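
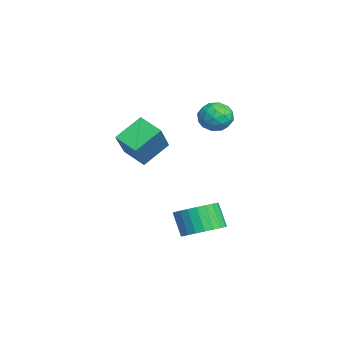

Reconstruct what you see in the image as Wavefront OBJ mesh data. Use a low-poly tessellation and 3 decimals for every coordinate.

v 1.766 -2.838 1.328
v 1.119 -1.672 2.265
v 2.573 -1.983 0.821
v 1.925 -0.817 1.758
v 3.215 -3.283 2.882
v 2.567 -2.117 3.819
v 4.021 -2.428 2.375
v 3.374 -1.262 3.312
v 2.991 0.707 -3.341
v 3.611 1.415 -2.812
v 2.949 1.082 -1.59
v 2.329 0.373 -2.119
v 3.285 1.658 -2.923
v 2.623 1.324 -1.7
v 2.914 1.756 -3.097
v 2.252 1.422 -1.874
v 2.554 1.694 -3.308
v 1.892 1.36 -2.086
v 2.262 1.482 -3.525
v 1.6 1.148 -2.302
v 2.08 1.152 -3.713
v 1.418 0.818 -2.491
v 2.037 0.754 -3.845
v 1.375 0.42 -2.622
v 2.139 0.349 -3.9
v 1.477 0.015 -2.678
v 2.371 -0.002 -3.87
v 1.709 -0.335 -2.648
v 2.697 -0.244 -3.76
v 2.035 -0.578 -2.537
v 3.068 -0.342 -3.586
v 2.406 -0.676 -2.363
v 3.428 -0.28 -3.374
v 2.766 -0.614 -2.152
v 3.72 -0.068 -3.158
v 3.058 -0.402 -1.935
v 3.902 0.262 -2.969
v 3.24 -0.072 -1.747
v 3.945 0.66 -2.838
v 3.283 0.326 -1.615
v 3.843 1.065 -2.782
v 3.181 0.731 -1.56
v -1.114 2.182 2.876
v -0.43 2.214 2.254
v -1.63 0.926 2.246
v -0.946 0.958 1.624
v -0.756 0.775 2.511
v -0.437 1.552 2.9
v -1.623 1.588 1.6
v -1.304 2.365 1.989
v -0.745 1.847 1.465
v -0.209 1.344 2.028
v -1.851 1.796 2.472
v -1.315 1.293 3.035
v -0.727 2.309 2.62
v -1.333 0.831 1.88
v -1.221 0.724 2.401
v -0.82 0.743 2.035
v -0.731 1.919 3
v -0.329 1.938 2.634
v -0.521 1.092 2.785
v -1.731 1.202 1.866
v -1.329 1.221 1.5
v -1.24 2.397 2.465
v -0.839 2.416 2.099
v -1.539 2.048 1.715
v -0.51 2.111 1.791
v -0.813 1.373 1.42
v -1.211 1.743 1.406
v -1.023 2.2 1.635
v -0.195 1.816 2.122
v -0.498 1.077 1.751
v -0.386 0.97 2.273
v -0.199 1.427 2.502
v -0.38 1.6 1.658
v -1.562 2.063 2.749
v -1.865 1.324 2.378
v -1.861 1.713 1.998
v -1.674 2.17 2.227
v -1.247 1.767 3.08
v -1.55 1.029 2.709
v -1.037 0.94 2.865
v -0.849 1.397 3.094
v -1.68 1.54 2.842
f 2 4 1
f 5 2 1
f 1 4 3
f 3 5 1
f 2 8 4
f 6 2 5
f 6 8 2
f 4 8 3
f 7 5 3
f 3 8 7
f 7 6 5
f 8 6 7
f 10 9 13
f 10 13 11
f 11 13 14
f 11 14 12
f 13 9 15
f 13 15 14
f 14 15 16
f 14 16 12
f 15 9 17
f 15 17 16
f 16 17 18
f 16 18 12
f 17 9 19
f 17 19 18
f 18 19 20
f 18 20 12
f 19 9 21
f 19 21 20
f 20 21 22
f 20 22 12
f 21 9 23
f 21 23 22
f 22 23 24
f 22 24 12
f 23 9 25
f 23 25 24
f 24 25 26
f 24 26 12
f 25 9 27
f 25 27 26
f 26 27 28
f 26 28 12
f 27 9 29
f 27 29 28
f 28 29 30
f 28 30 12
f 29 9 31
f 29 31 30
f 30 31 32
f 30 32 12
f 31 9 33
f 31 33 32
f 32 33 34
f 32 34 12
f 33 9 35
f 33 35 34
f 34 35 36
f 34 36 12
f 35 9 37
f 35 37 36
f 36 37 38
f 36 38 12
f 37 9 39
f 37 39 38
f 38 39 40
f 38 40 12
f 39 9 41
f 39 41 40
f 40 41 42
f 40 42 12
f 41 9 10
f 41 10 42
f 42 10 11
f 42 11 12
f 43 80 59
f 80 54 83
f 59 83 48
f 80 83 59
f 43 59 55
f 59 48 60
f 55 60 44
f 59 60 55
f 43 55 64
f 55 44 65
f 64 65 50
f 55 65 64
f 43 64 76
f 64 50 79
f 76 79 53
f 64 79 76
f 43 76 80
f 76 53 84
f 80 84 54
f 76 84 80
f 44 60 71
f 60 48 74
f 71 74 52
f 60 74 71
f 48 83 61
f 83 54 82
f 61 82 47
f 83 82 61
f 54 84 81
f 84 53 77
f 81 77 45
f 84 77 81
f 53 79 78
f 79 50 66
f 78 66 49
f 79 66 78
f 50 65 70
f 65 44 67
f 70 67 51
f 65 67 70
f 46 72 58
f 72 52 73
f 58 73 47
f 72 73 58
f 46 58 56
f 58 47 57
f 56 57 45
f 58 57 56
f 46 56 63
f 56 45 62
f 63 62 49
f 56 62 63
f 46 63 68
f 63 49 69
f 68 69 51
f 63 69 68
f 46 68 72
f 68 51 75
f 72 75 52
f 68 75 72
f 47 73 61
f 73 52 74
f 61 74 48
f 73 74 61
f 45 57 81
f 57 47 82
f 81 82 54
f 57 82 81
f 49 62 78
f 62 45 77
f 78 77 53
f 62 77 78
f 51 69 70
f 69 49 66
f 70 66 50
f 69 66 70
f 52 75 71
f 75 51 67
f 71 67 44
f 75 67 71



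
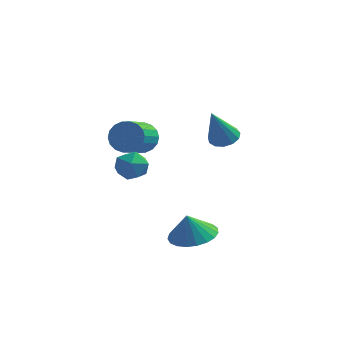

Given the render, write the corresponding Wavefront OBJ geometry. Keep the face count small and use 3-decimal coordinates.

v 0.369 4.04 -0.65
v 0.96 3.894 -0.612
v 0.091 3.3 0.81
v 0.926 4.201 -0.462
v 0.715 4.458 -0.373
v 0.395 4.581 -0.371
v 0.066 4.533 -0.458
v -0.167 4.328 -0.606
v -0.23 4.031 -0.768
v -0.102 3.737 -0.893
v 0.174 3.539 -0.94
v 0.513 3.5 -0.896
v 0.806 3.632 -0.773
v 0.371 0.111 -3.675
v 1.124 0.556 -3.463
v 0.189 -0.051 -2.685
v 0.87 0.831 -3.465
v 0.529 0.981 -3.503
v 0.161 0.98 -3.571
v -0.171 0.829 -3.657
v -0.409 0.555 -3.746
v -0.512 0.203 -3.823
v -0.462 -0.164 -3.874
v -0.268 -0.484 -3.891
v 0.036 -0.701 -3.87
v 0.399 -0.777 -3.816
v 0.756 -0.7 -3.737
v 1.047 -0.482 -3.648
v 1.222 -0.162 -3.563
v 1.249 0.205 -3.498
v -1.83 1.121 0.29
v -1.497 1.33 0.857
v -1.656 0.228 1.357
v -1.99 0.019 0.79
v -1.789 1.4 0.919
v -1.949 0.299 1.419
v -2.089 1.416 0.857
v -2.249 0.314 1.357
v -2.338 1.373 0.683
v -2.498 0.271 1.183
v -2.487 1.28 0.431
v -2.646 0.178 0.931
v -2.505 1.155 0.151
v -2.665 0.054 0.65
v -2.39 1.024 -0.102
v -2.549 -0.078 0.398
v -2.164 0.912 -0.277
v -2.323 -0.19 0.223
v -1.871 0.841 -0.339
v -2.031 -0.26 0.161
v -1.571 0.826 -0.277
v -1.731 -0.276 0.223
v -1.322 0.869 -0.103
v -1.482 -0.233 0.397
v -1.174 0.962 0.149
v -1.333 -0.14 0.649
v -1.155 1.086 0.43
v -1.315 -0.015 0.929
v -1.271 1.218 0.682
v -1.43 0.116 1.182
v -2.17 -0.695 -0.382
v -1.911 -0.283 0.098
v -1.189 -1.197 -0.478
v -0.93 -0.785 0.002
v -1.394 -1.258 0.171
v -2 -0.947 0.231
v -1.1 -0.533 -0.611
v -1.706 -0.222 -0.551
v -1.25 -0.182 -0.044
v -1.432 -0.63 0.44
v -1.668 -0.85 -0.82
v -1.85 -1.298 -0.336
f 2 1 4
f 2 4 3
f 4 1 5
f 4 5 3
f 5 1 6
f 5 6 3
f 6 1 7
f 6 7 3
f 7 1 8
f 7 8 3
f 8 1 9
f 8 9 3
f 9 1 10
f 9 10 3
f 10 1 11
f 10 11 3
f 11 1 12
f 11 12 3
f 12 1 13
f 12 13 3
f 13 1 2
f 13 2 3
f 15 14 17
f 15 17 16
f 17 14 18
f 17 18 16
f 18 14 19
f 18 19 16
f 19 14 20
f 19 20 16
f 20 14 21
f 20 21 16
f 21 14 22
f 21 22 16
f 22 14 23
f 22 23 16
f 23 14 24
f 23 24 16
f 24 14 25
f 24 25 16
f 25 14 26
f 25 26 16
f 26 14 27
f 26 27 16
f 27 14 28
f 27 28 16
f 28 14 29
f 28 29 16
f 29 14 30
f 29 30 16
f 30 14 15
f 30 15 16
f 32 31 35
f 32 35 33
f 33 35 36
f 33 36 34
f 35 31 37
f 35 37 36
f 36 37 38
f 36 38 34
f 37 31 39
f 37 39 38
f 38 39 40
f 38 40 34
f 39 31 41
f 39 41 40
f 40 41 42
f 40 42 34
f 41 31 43
f 41 43 42
f 42 43 44
f 42 44 34
f 43 31 45
f 43 45 44
f 44 45 46
f 44 46 34
f 45 31 47
f 45 47 46
f 46 47 48
f 46 48 34
f 47 31 49
f 47 49 48
f 48 49 50
f 48 50 34
f 49 31 51
f 49 51 50
f 50 51 52
f 50 52 34
f 51 31 53
f 51 53 52
f 52 53 54
f 52 54 34
f 53 31 55
f 53 55 54
f 54 55 56
f 54 56 34
f 55 31 57
f 55 57 56
f 56 57 58
f 56 58 34
f 57 31 59
f 57 59 58
f 58 59 60
f 58 60 34
f 59 31 32
f 59 32 60
f 60 32 33
f 60 33 34
f 61 72 66
f 61 66 62
f 61 62 68
f 61 68 71
f 61 71 72
f 62 66 70
f 66 72 65
f 72 71 63
f 71 68 67
f 68 62 69
f 64 70 65
f 64 65 63
f 64 63 67
f 64 67 69
f 64 69 70
f 65 70 66
f 63 65 72
f 67 63 71
f 69 67 68
f 70 69 62



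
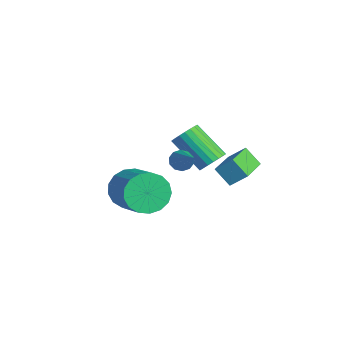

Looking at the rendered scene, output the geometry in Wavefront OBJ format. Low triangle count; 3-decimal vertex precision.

v 0.637 -0.797 -1.743
v 0.95 -0.885 -2.2
v 2.403 -0.983 -0.497
v 0.943 -0.544 -2.139
v 0.819 -0.3 -1.927
v 0.626 -0.246 -1.645
v 0.437 -0.402 -1.401
v 0.324 -0.709 -1.287
v 0.331 -1.05 -1.348
v 0.455 -1.294 -1.56
v 0.648 -1.348 -1.842
v 0.837 -1.192 -2.086
v 3.005 -3.957 -1.256
v 3.377 -4.503 -2.034
v 5.127 -4.468 -1.221
v 4.755 -3.923 -0.444
v 3.435 -4.04 -2.178
v 5.185 -4.005 -1.365
v 3.394 -3.558 -2.111
v 5.144 -3.523 -1.298
v 3.264 -3.167 -1.848
v 5.014 -3.133 -1.035
v 3.075 -2.958 -1.449
v 4.825 -2.923 -0.636
v 2.87 -2.978 -1.007
v 4.62 -2.943 -0.194
v 2.695 -3.222 -0.621
v 4.445 -3.187 0.192
v 2.592 -3.634 -0.382
v 4.342 -3.6 0.431
v 2.583 -4.121 -0.342
v 4.334 -4.086 0.471
v 2.671 -4.57 -0.512
v 4.421 -4.535 0.301
v 2.836 -4.879 -0.853
v 4.586 -4.844 -0.04
v 3.039 -4.976 -1.286
v 4.789 -4.942 -0.473
v 3.234 -4.841 -1.712
v 4.984 -4.806 -0.899
v 1.563 0.957 -1.402
v 1.954 1.585 -0.743
v 2.144 1.391 -2.161
v 2.535 2.019 -1.502
v 2.905 -0.239 -1.058
v 3.296 0.389 -0.399
v 3.486 0.195 -1.817
v 3.877 0.823 -1.158
v 0.062 0.902 -2.603
v 0.558 0.952 -2.084
v -0.725 0.147 -0.778
v -1.222 0.098 -1.297
v 0.417 1.215 -2.06
v -0.866 0.41 -0.755
v 0.215 1.424 -2.131
v -1.069 0.619 -0.825
v -0.014 1.543 -2.283
v -1.298 0.738 -0.977
v -0.23 1.551 -2.49
v -1.514 0.746 -1.185
v -0.395 1.447 -2.717
v -1.679 0.642 -1.411
v -0.482 1.248 -2.924
v -1.765 0.444 -1.618
v -0.474 0.99 -3.075
v -1.758 0.186 -1.77
v -0.374 0.717 -3.145
v -1.657 -0.088 -1.84
v -0.198 0.476 -3.121
v -1.482 -0.329 -1.816
v 0.023 0.308 -3.008
v -1.261 -0.497 -1.702
v 0.25 0.244 -2.824
v -1.034 -0.561 -1.518
v 0.445 0.293 -2.602
v -0.839 -0.512 -1.297
v 0.574 0.447 -2.38
v -0.71 -0.357 -1.075
v 0.614 0.681 -2.197
v -0.67 -0.124 -0.891
f 2 1 4
f 2 4 3
f 4 1 5
f 4 5 3
f 5 1 6
f 5 6 3
f 6 1 7
f 6 7 3
f 7 1 8
f 7 8 3
f 8 1 9
f 8 9 3
f 9 1 10
f 9 10 3
f 10 1 11
f 10 11 3
f 11 1 12
f 11 12 3
f 12 1 2
f 12 2 3
f 14 13 17
f 14 17 15
f 15 17 18
f 15 18 16
f 17 13 19
f 17 19 18
f 18 19 20
f 18 20 16
f 19 13 21
f 19 21 20
f 20 21 22
f 20 22 16
f 21 13 23
f 21 23 22
f 22 23 24
f 22 24 16
f 23 13 25
f 23 25 24
f 24 25 26
f 24 26 16
f 25 13 27
f 25 27 26
f 26 27 28
f 26 28 16
f 27 13 29
f 27 29 28
f 28 29 30
f 28 30 16
f 29 13 31
f 29 31 30
f 30 31 32
f 30 32 16
f 31 13 33
f 31 33 32
f 32 33 34
f 32 34 16
f 33 13 35
f 33 35 34
f 34 35 36
f 34 36 16
f 35 13 37
f 35 37 36
f 36 37 38
f 36 38 16
f 37 13 39
f 37 39 38
f 38 39 40
f 38 40 16
f 39 13 14
f 39 14 40
f 40 14 15
f 40 15 16
f 42 44 41
f 45 42 41
f 41 44 43
f 43 45 41
f 42 48 44
f 46 42 45
f 46 48 42
f 44 48 43
f 47 45 43
f 43 48 47
f 47 46 45
f 48 46 47
f 50 49 53
f 50 53 51
f 51 53 54
f 51 54 52
f 53 49 55
f 53 55 54
f 54 55 56
f 54 56 52
f 55 49 57
f 55 57 56
f 56 57 58
f 56 58 52
f 57 49 59
f 57 59 58
f 58 59 60
f 58 60 52
f 59 49 61
f 59 61 60
f 60 61 62
f 60 62 52
f 61 49 63
f 61 63 62
f 62 63 64
f 62 64 52
f 63 49 65
f 63 65 64
f 64 65 66
f 64 66 52
f 65 49 67
f 65 67 66
f 66 67 68
f 66 68 52
f 67 49 69
f 67 69 68
f 68 69 70
f 68 70 52
f 69 49 71
f 69 71 70
f 70 71 72
f 70 72 52
f 71 49 73
f 71 73 72
f 72 73 74
f 72 74 52
f 73 49 75
f 73 75 74
f 74 75 76
f 74 76 52
f 75 49 77
f 75 77 76
f 76 77 78
f 76 78 52
f 77 49 79
f 77 79 78
f 78 79 80
f 78 80 52
f 79 49 50
f 79 50 80
f 80 50 51
f 80 51 52



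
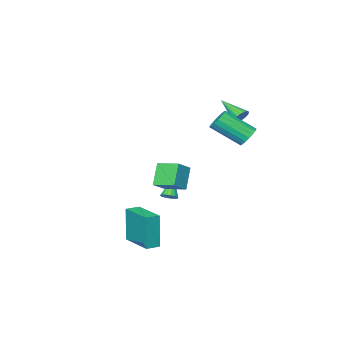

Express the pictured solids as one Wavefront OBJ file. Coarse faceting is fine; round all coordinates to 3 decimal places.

v 1.583 0.824 -4.49
v 1.433 0.617 -2.355
v 1.856 2.895 -4.27
v 1.706 2.688 -2.136
v 2.394 0.712 -4.444
v 2.244 0.505 -2.31
v 2.667 2.783 -4.225
v 2.517 2.576 -2.09
v 0.044 1.04 -1.272
v -0.671 0.515 -0.074
v -0.389 2.286 -0.984
v -1.103 1.761 0.213
v 0.983 1.219 -0.633
v 0.269 0.694 0.564
v 0.551 2.465 -0.346
v -0.164 1.94 0.852
v -3.193 3.977 2.676
v -2.595 4.209 2.395
v -1.55 2.936 3.563
v -2.147 2.703 3.844
v -2.636 4.399 2.638
v -1.591 3.126 3.807
v -2.787 4.506 2.889
v -1.742 3.232 4.058
v -3.018 4.507 3.098
v -1.973 3.234 4.266
v -3.284 4.404 3.223
v -2.239 3.13 4.391
v -3.532 4.216 3.239
v -2.487 2.942 4.408
v -3.712 3.98 3.144
v -2.667 2.707 4.313
v -3.79 3.744 2.957
v -2.745 2.471 4.125
v -3.749 3.554 2.713
v -2.704 2.281 3.882
v -3.598 3.448 2.462
v -2.553 2.174 3.631
v -3.367 3.446 2.254
v -2.322 2.173 3.422
v -3.101 3.55 2.129
v -2.056 2.276 3.297
v -2.853 3.738 2.112
v -1.808 2.464 3.281
v -2.673 3.973 2.207
v -1.628 2.7 3.376
v -4.09 2.367 3.376
v -3.558 2.456 3.401
v -3.89 0.953 4.204
v -3.639 2.562 3.601
v -3.81 2.629 3.757
v -4.036 2.644 3.837
v -4.273 2.604 3.826
v -4.473 2.517 3.726
v -4.598 2.4 3.556
v -4.622 2.277 3.352
v -4.54 2.172 3.152
v -4.37 2.105 2.996
v -4.144 2.09 2.916
v -3.907 2.13 2.927
v -3.706 2.217 3.027
v -3.582 2.333 3.196
v -3.13 -2.555 -4.185
v -2.695 -2.584 -3.901
v -3.89 -3.065 -3.075
v -2.781 -2.355 -3.855
v -2.947 -2.172 -3.884
v -3.155 -2.076 -3.983
v -3.357 -2.09 -4.128
v -3.507 -2.211 -4.286
v -3.57 -2.41 -4.421
v -3.533 -2.642 -4.502
v -3.403 -2.854 -4.511
v -3.211 -2.998 -4.445
v -3 -3.04 -4.32
v -2.818 -2.97 -4.164
v -2.709 -2.806 -4.013
f 2 4 1
f 5 2 1
f 1 4 3
f 3 5 1
f 2 8 4
f 6 2 5
f 6 8 2
f 4 8 3
f 7 5 3
f 3 8 7
f 7 6 5
f 8 6 7
f 10 12 9
f 13 10 9
f 9 12 11
f 11 13 9
f 10 16 12
f 14 10 13
f 14 16 10
f 12 16 11
f 15 13 11
f 11 16 15
f 15 14 13
f 16 14 15
f 18 17 21
f 18 21 19
f 19 21 22
f 19 22 20
f 21 17 23
f 21 23 22
f 22 23 24
f 22 24 20
f 23 17 25
f 23 25 24
f 24 25 26
f 24 26 20
f 25 17 27
f 25 27 26
f 26 27 28
f 26 28 20
f 27 17 29
f 27 29 28
f 28 29 30
f 28 30 20
f 29 17 31
f 29 31 30
f 30 31 32
f 30 32 20
f 31 17 33
f 31 33 32
f 32 33 34
f 32 34 20
f 33 17 35
f 33 35 34
f 34 35 36
f 34 36 20
f 35 17 37
f 35 37 36
f 36 37 38
f 36 38 20
f 37 17 39
f 37 39 38
f 38 39 40
f 38 40 20
f 39 17 41
f 39 41 40
f 40 41 42
f 40 42 20
f 41 17 43
f 41 43 42
f 42 43 44
f 42 44 20
f 43 17 45
f 43 45 44
f 44 45 46
f 44 46 20
f 45 17 18
f 45 18 46
f 46 18 19
f 46 19 20
f 48 47 50
f 48 50 49
f 50 47 51
f 50 51 49
f 51 47 52
f 51 52 49
f 52 47 53
f 52 53 49
f 53 47 54
f 53 54 49
f 54 47 55
f 54 55 49
f 55 47 56
f 55 56 49
f 56 47 57
f 56 57 49
f 57 47 58
f 57 58 49
f 58 47 59
f 58 59 49
f 59 47 60
f 59 60 49
f 60 47 61
f 60 61 49
f 61 47 62
f 61 62 49
f 62 47 48
f 62 48 49
f 64 63 66
f 64 66 65
f 66 63 67
f 66 67 65
f 67 63 68
f 67 68 65
f 68 63 69
f 68 69 65
f 69 63 70
f 69 70 65
f 70 63 71
f 70 71 65
f 71 63 72
f 71 72 65
f 72 63 73
f 72 73 65
f 73 63 74
f 73 74 65
f 74 63 75
f 74 75 65
f 75 63 76
f 75 76 65
f 76 63 77
f 76 77 65
f 77 63 64
f 77 64 65



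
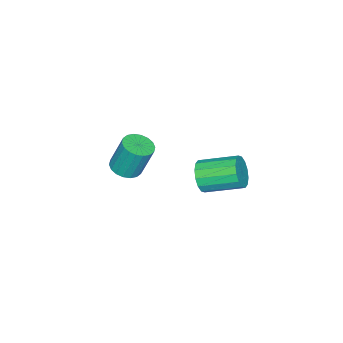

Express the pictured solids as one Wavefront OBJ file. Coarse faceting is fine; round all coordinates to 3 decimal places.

v 4.324 1.55 3.213
v 4.688 1.958 2.486
v 3.981 3.718 3.119
v 3.616 3.31 3.847
v 4.255 1.832 2.351
v 3.547 3.593 2.984
v 3.84 1.631 2.447
v 3.132 3.391 3.08
v 3.554 1.408 2.748
v 2.847 3.168 3.382
v 3.475 1.223 3.174
v 2.768 2.983 3.808
v 3.624 1.126 3.611
v 2.916 2.886 4.244
v 3.959 1.142 3.941
v 3.252 2.902 4.574
v 4.393 1.267 4.076
v 3.685 3.028 4.709
v 4.808 1.469 3.98
v 4.1 3.229 4.613
v 5.093 1.692 3.678
v 4.386 3.452 4.312
v 5.172 1.877 3.252
v 4.465 3.637 3.886
v 5.024 1.974 2.816
v 4.316 3.734 3.449
v 3.215 -3.438 0.801
v 3.968 -3.779 0.998
v 3.778 -3.124 2.856
v 3.025 -2.782 2.659
v 4.06 -3.431 0.884
v 3.871 -2.775 2.743
v 3.986 -3.083 0.754
v 3.797 -2.428 2.613
v 3.758 -2.806 0.633
v 3.569 -2.151 2.492
v 3.423 -2.654 0.546
v 3.234 -1.999 2.404
v 3.047 -2.657 0.508
v 2.858 -2.002 2.367
v 2.704 -2.815 0.529
v 2.515 -2.16 2.388
v 2.462 -3.096 0.604
v 2.272 -2.441 2.462
v 2.369 -3.445 0.717
v 2.18 -2.789 2.576
v 2.443 -3.792 0.847
v 2.254 -3.137 2.706
v 2.671 -4.069 0.968
v 2.482 -3.414 2.827
v 3.006 -4.221 1.056
v 2.817 -3.566 2.914
v 3.382 -4.218 1.093
v 3.193 -3.563 2.952
v 3.725 -4.06 1.072
v 3.536 -3.405 2.931
f 2 1 5
f 2 5 3
f 3 5 6
f 3 6 4
f 5 1 7
f 5 7 6
f 6 7 8
f 6 8 4
f 7 1 9
f 7 9 8
f 8 9 10
f 8 10 4
f 9 1 11
f 9 11 10
f 10 11 12
f 10 12 4
f 11 1 13
f 11 13 12
f 12 13 14
f 12 14 4
f 13 1 15
f 13 15 14
f 14 15 16
f 14 16 4
f 15 1 17
f 15 17 16
f 16 17 18
f 16 18 4
f 17 1 19
f 17 19 18
f 18 19 20
f 18 20 4
f 19 1 21
f 19 21 20
f 20 21 22
f 20 22 4
f 21 1 23
f 21 23 22
f 22 23 24
f 22 24 4
f 23 1 25
f 23 25 24
f 24 25 26
f 24 26 4
f 25 1 2
f 25 2 26
f 26 2 3
f 26 3 4
f 28 27 31
f 28 31 29
f 29 31 32
f 29 32 30
f 31 27 33
f 31 33 32
f 32 33 34
f 32 34 30
f 33 27 35
f 33 35 34
f 34 35 36
f 34 36 30
f 35 27 37
f 35 37 36
f 36 37 38
f 36 38 30
f 37 27 39
f 37 39 38
f 38 39 40
f 38 40 30
f 39 27 41
f 39 41 40
f 40 41 42
f 40 42 30
f 41 27 43
f 41 43 42
f 42 43 44
f 42 44 30
f 43 27 45
f 43 45 44
f 44 45 46
f 44 46 30
f 45 27 47
f 45 47 46
f 46 47 48
f 46 48 30
f 47 27 49
f 47 49 48
f 48 49 50
f 48 50 30
f 49 27 51
f 49 51 50
f 50 51 52
f 50 52 30
f 51 27 53
f 51 53 52
f 52 53 54
f 52 54 30
f 53 27 55
f 53 55 54
f 54 55 56
f 54 56 30
f 55 27 28
f 55 28 56
f 56 28 29
f 56 29 30



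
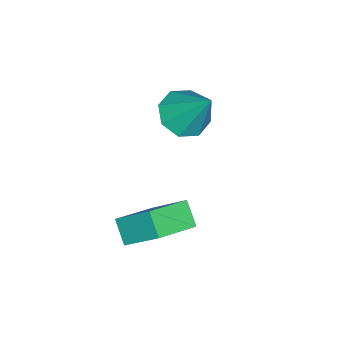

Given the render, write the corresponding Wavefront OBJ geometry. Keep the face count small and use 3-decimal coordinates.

v 0.97 -1.913 -1.868
v 1.092 -0.811 -0.8
v -0.195 -1.377 -2.288
v -0.074 -0.275 -1.22
v 1.394 -1.425 -2.42
v 1.515 -0.323 -1.352
v 0.228 -0.889 -2.84
v 0.35 0.213 -1.772
v -2.127 -1.338 0.304
v -1.394 -1.681 0.348
v -1.753 -0.362 1.696
v -1.398 -1.173 -0.007
v -1.828 -0.761 -0.18
v -2.434 -0.688 -0.069
v -2.859 -0.995 0.261
v -2.856 -1.503 0.616
v -2.426 -1.914 0.789
v -1.82 -1.988 0.678
f 2 4 1
f 5 2 1
f 1 4 3
f 3 5 1
f 2 8 4
f 6 2 5
f 6 8 2
f 4 8 3
f 7 5 3
f 3 8 7
f 7 6 5
f 8 6 7
f 10 9 12
f 10 12 11
f 12 9 13
f 12 13 11
f 13 9 14
f 13 14 11
f 14 9 15
f 14 15 11
f 15 9 16
f 15 16 11
f 16 9 17
f 16 17 11
f 17 9 18
f 17 18 11
f 18 9 10
f 18 10 11



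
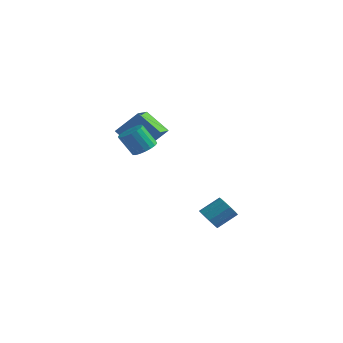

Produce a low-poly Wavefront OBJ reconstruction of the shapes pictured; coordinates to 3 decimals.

v -2.026 -1.418 2.619
v -1.635 -0.809 3.004
v -2.384 -1.152 4.306
v -2.774 -1.762 3.921
v -1.935 -0.645 2.876
v -2.683 -0.988 4.177
v -2.252 -0.634 2.696
v -3 -0.977 3.997
v -2.525 -0.779 2.501
v -3.273 -1.122 3.803
v -2.699 -1.05 2.33
v -3.447 -1.393 3.631
v -2.739 -1.394 2.216
v -3.487 -1.737 3.517
v -2.639 -1.743 2.181
v -3.387 -2.086 3.483
v -2.416 -2.028 2.234
v -3.165 -2.371 3.536
v -2.117 -2.192 2.363
v -2.865 -2.535 3.664
v -1.8 -2.203 2.543
v -2.548 -2.546 3.844
v -1.527 -2.058 2.737
v -2.275 -2.401 4.039
v -1.353 -1.787 2.909
v -2.101 -2.13 4.21
v -1.313 -1.443 3.023
v -2.061 -1.786 4.324
v -1.413 -1.094 3.057
v -2.161 -1.437 4.359
v 2.768 -2.238 -1.412
v 3.108 -1.928 -2.054
v 3.812 -0.952 -1.21
v 3.472 -1.262 -0.568
v 2.688 -1.691 -1.977
v 3.392 -0.716 -1.133
v 2.298 -1.664 -1.684
v 3.002 -0.688 -0.84
v 2.088 -1.856 -1.287
v 2.792 -0.88 -0.443
v 2.138 -2.193 -0.938
v 2.842 -1.218 -0.094
v 2.428 -2.548 -0.77
v 3.132 -1.572 0.074
v 2.848 -2.784 -0.847
v 3.552 -1.809 -0.003
v 3.238 -2.812 -1.14
v 3.942 -1.836 -0.296
v 3.448 -2.62 -1.537
v 4.152 -1.644 -0.693
v 3.398 -2.282 -1.886
v 4.102 -1.307 -1.042
v -3.403 -0.255 1.774
v -4.891 -0.317 2.969
v -3.819 1.214 1.33
v -5.308 1.152 2.526
v -2.292 0.488 3.194
v -3.781 0.426 4.39
v -2.709 1.957 2.751
v -4.197 1.895 3.946
f 2 1 5
f 2 5 3
f 3 5 6
f 3 6 4
f 5 1 7
f 5 7 6
f 6 7 8
f 6 8 4
f 7 1 9
f 7 9 8
f 8 9 10
f 8 10 4
f 9 1 11
f 9 11 10
f 10 11 12
f 10 12 4
f 11 1 13
f 11 13 12
f 12 13 14
f 12 14 4
f 13 1 15
f 13 15 14
f 14 15 16
f 14 16 4
f 15 1 17
f 15 17 16
f 16 17 18
f 16 18 4
f 17 1 19
f 17 19 18
f 18 19 20
f 18 20 4
f 19 1 21
f 19 21 20
f 20 21 22
f 20 22 4
f 21 1 23
f 21 23 22
f 22 23 24
f 22 24 4
f 23 1 25
f 23 25 24
f 24 25 26
f 24 26 4
f 25 1 27
f 25 27 26
f 26 27 28
f 26 28 4
f 27 1 29
f 27 29 28
f 28 29 30
f 28 30 4
f 29 1 2
f 29 2 30
f 30 2 3
f 30 3 4
f 32 31 35
f 32 35 33
f 33 35 36
f 33 36 34
f 35 31 37
f 35 37 36
f 36 37 38
f 36 38 34
f 37 31 39
f 37 39 38
f 38 39 40
f 38 40 34
f 39 31 41
f 39 41 40
f 40 41 42
f 40 42 34
f 41 31 43
f 41 43 42
f 42 43 44
f 42 44 34
f 43 31 45
f 43 45 44
f 44 45 46
f 44 46 34
f 45 31 47
f 45 47 46
f 46 47 48
f 46 48 34
f 47 31 49
f 47 49 48
f 48 49 50
f 48 50 34
f 49 31 51
f 49 51 50
f 50 51 52
f 50 52 34
f 51 31 32
f 51 32 52
f 52 32 33
f 52 33 34
f 54 56 53
f 57 54 53
f 53 56 55
f 55 57 53
f 54 60 56
f 58 54 57
f 58 60 54
f 56 60 55
f 59 57 55
f 55 60 59
f 59 58 57
f 60 58 59



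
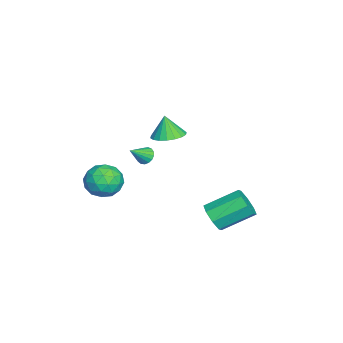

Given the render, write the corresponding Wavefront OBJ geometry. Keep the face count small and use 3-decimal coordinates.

v 2.189 2.252 -3.97
v 2.981 2.666 -4.291
v 2.463 4.463 -3.251
v 1.671 4.048 -2.93
v 2.416 2.762 -4.739
v 1.898 4.559 -3.698
v 1.718 2.559 -4.736
v 1.2 4.356 -3.695
v 1.296 2.176 -4.284
v 0.778 3.973 -3.244
v 1.397 1.837 -3.649
v 0.879 3.634 -2.609
v 1.962 1.741 -3.202
v 1.444 3.538 -2.161
v 2.66 1.944 -3.205
v 2.142 3.741 -2.164
v 3.082 2.327 -3.656
v 2.564 4.124 -2.616
v 2.912 -1.206 1.078
v 3.344 -1.177 0.707
v 3.648 -1.914 1.882
v 3.38 -0.959 0.867
v 3.309 -0.797 1.075
v 3.147 -0.729 1.283
v 2.931 -0.77 1.445
v 2.711 -0.911 1.522
v 2.536 -1.119 1.498
v 2.448 -1.348 1.378
v 2.466 -1.544 1.189
v 2.586 -1.662 0.974
v 2.781 -1.676 0.784
v 3.006 -1.582 0.66
v 3.209 -1.402 0.633
v 3.726 -2.446 -1.168
v 4.394 -3.311 -0.862
v 2.246 -3.409 -0.658
v 2.914 -4.274 -0.352
v 2.927 -3.308 0.245
v 3.841 -2.713 -0.07
v 2.799 -4.007 -1.45
v 3.713 -3.412 -1.765
v 3.821 -4.276 -1.036
v 3.901 -3.844 0.011
v 2.739 -2.876 -1.531
v 2.819 -2.444 -0.484
v 4.19 -2.794 -1.059
v 2.45 -3.926 -0.461
v 2.458 -3.358 -0.11
v 2.851 -3.867 0.07
v 3.865 -2.442 -0.594
v 4.258 -2.951 -0.414
v 3.396 -2.949 0.236
v 2.382 -3.769 -1.106
v 2.775 -4.278 -0.926
v 3.789 -2.853 -1.59
v 4.182 -3.362 -1.41
v 3.244 -3.771 -1.756
v 4.246 -3.87 -0.982
v 3.376 -4.436 -0.683
v 3.308 -4.279 -1.328
v 3.846 -3.929 -1.513
v 4.293 -3.616 -0.366
v 3.423 -4.182 -0.067
v 3.43 -3.614 0.284
v 3.968 -3.264 0.099
v 3.956 -4.183 -0.469
v 3.217 -2.538 -1.453
v 2.347 -3.104 -1.154
v 2.672 -3.456 -1.619
v 3.21 -3.106 -1.804
v 3.264 -2.284 -0.837
v 2.394 -2.85 -0.538
v 2.794 -2.791 -0.007
v 3.332 -2.441 -0.192
v 2.684 -2.537 -1.051
v -2.989 -0.754 -0.957
v -2.049 -1.137 -0.849
v -3.251 -1.006 0.437
v -1.99 -0.696 -0.758
v -2.128 -0.267 -0.706
v -2.437 0.066 -0.704
v -2.855 0.236 -0.752
v -3.299 0.211 -0.841
v -3.682 -0.006 -0.952
v -3.928 -0.371 -1.065
v -3.987 -0.812 -1.155
v -3.849 -1.241 -1.207
v -3.54 -1.574 -1.209
v -3.122 -1.744 -1.161
v -2.678 -1.719 -1.072
v -2.295 -1.502 -0.961
f 2 1 5
f 2 5 3
f 3 5 6
f 3 6 4
f 5 1 7
f 5 7 6
f 6 7 8
f 6 8 4
f 7 1 9
f 7 9 8
f 8 9 10
f 8 10 4
f 9 1 11
f 9 11 10
f 10 11 12
f 10 12 4
f 11 1 13
f 11 13 12
f 12 13 14
f 12 14 4
f 13 1 15
f 13 15 14
f 14 15 16
f 14 16 4
f 15 1 17
f 15 17 16
f 16 17 18
f 16 18 4
f 17 1 2
f 17 2 18
f 18 2 3
f 18 3 4
f 20 19 22
f 20 22 21
f 22 19 23
f 22 23 21
f 23 19 24
f 23 24 21
f 24 19 25
f 24 25 21
f 25 19 26
f 25 26 21
f 26 19 27
f 26 27 21
f 27 19 28
f 27 28 21
f 28 19 29
f 28 29 21
f 29 19 30
f 29 30 21
f 30 19 31
f 30 31 21
f 31 19 32
f 31 32 21
f 32 19 33
f 32 33 21
f 33 19 20
f 33 20 21
f 34 71 50
f 71 45 74
f 50 74 39
f 71 74 50
f 34 50 46
f 50 39 51
f 46 51 35
f 50 51 46
f 34 46 55
f 46 35 56
f 55 56 41
f 46 56 55
f 34 55 67
f 55 41 70
f 67 70 44
f 55 70 67
f 34 67 71
f 67 44 75
f 71 75 45
f 67 75 71
f 35 51 62
f 51 39 65
f 62 65 43
f 51 65 62
f 39 74 52
f 74 45 73
f 52 73 38
f 74 73 52
f 45 75 72
f 75 44 68
f 72 68 36
f 75 68 72
f 44 70 69
f 70 41 57
f 69 57 40
f 70 57 69
f 41 56 61
f 56 35 58
f 61 58 42
f 56 58 61
f 37 63 49
f 63 43 64
f 49 64 38
f 63 64 49
f 37 49 47
f 49 38 48
f 47 48 36
f 49 48 47
f 37 47 54
f 47 36 53
f 54 53 40
f 47 53 54
f 37 54 59
f 54 40 60
f 59 60 42
f 54 60 59
f 37 59 63
f 59 42 66
f 63 66 43
f 59 66 63
f 38 64 52
f 64 43 65
f 52 65 39
f 64 65 52
f 36 48 72
f 48 38 73
f 72 73 45
f 48 73 72
f 40 53 69
f 53 36 68
f 69 68 44
f 53 68 69
f 42 60 61
f 60 40 57
f 61 57 41
f 60 57 61
f 43 66 62
f 66 42 58
f 62 58 35
f 66 58 62
f 77 76 79
f 77 79 78
f 79 76 80
f 79 80 78
f 80 76 81
f 80 81 78
f 81 76 82
f 81 82 78
f 82 76 83
f 82 83 78
f 83 76 84
f 83 84 78
f 84 76 85
f 84 85 78
f 85 76 86
f 85 86 78
f 86 76 87
f 86 87 78
f 87 76 88
f 87 88 78
f 88 76 89
f 88 89 78
f 89 76 90
f 89 90 78
f 90 76 91
f 90 91 78
f 91 76 77
f 91 77 78



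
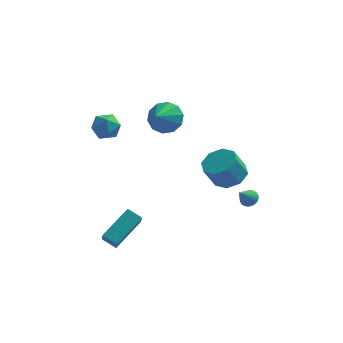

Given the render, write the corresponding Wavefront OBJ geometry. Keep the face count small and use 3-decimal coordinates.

v -0.455 2.8 0.998
v 0.053 2.161 0.37
v -0.845 1.66 1.842
v 0.457 2.356 0.821
v 0.513 2.721 1.339
v 0.199 3.116 1.728
v -0.365 3.39 1.837
v -0.963 3.438 1.626
v -1.368 3.243 1.176
v -1.424 2.878 0.657
v -1.11 2.483 0.269
v -0.546 2.209 0.159
v -2.697 -0.927 3.643
v -2.213 -1.563 3.318
v -3.747 -1.297 2.802
v -3.263 -1.933 2.477
v -3.545 -1.978 3.291
v -2.896 -1.749 3.811
v -3.064 -1.111 2.309
v -2.415 -0.882 2.829
v -2.44 -1.676 2.494
v -2.737 -2.212 3.101
v -3.223 -0.648 3.019
v -3.52 -1.184 3.626
v -2.297 -3.424 -4.786
v -2.132 -4.214 -3.832
v -3.062 -3.117 -4.4
v -2.897 -3.907 -3.445
v -1.203 -1.973 -3.775
v -1.038 -2.763 -2.82
v -1.968 -1.666 -3.388
v -1.803 -2.456 -2.434
v 4.15 1.056 -3.821
v 4.65 0.899 -3.655
v 3.65 0.424 -2.919
v 4.623 1.08 -3.543
v 4.525 1.257 -3.473
v 4.369 1.404 -3.456
v 4.18 1.498 -3.495
v 3.986 1.525 -3.583
v 3.818 1.48 -3.708
v 3.699 1.371 -3.85
v 3.649 1.214 -3.988
v 3.676 1.033 -4.1
v 3.774 0.855 -4.17
v 3.93 0.709 -4.186
v 4.119 0.615 -4.148
v 4.313 0.588 -4.059
v 4.482 0.633 -3.935
v 4.6 0.742 -3.793
v 3.429 -3.08 1.045
v 3.984 -3.875 1.077
v 3.426 -4.215 2.327
v 2.871 -3.42 2.295
v 4.314 -3.285 1.385
v 3.756 -3.625 2.634
v 4.126 -2.575 1.494
v 3.567 -2.915 2.743
v 3.529 -2.161 1.34
v 2.971 -2.501 2.589
v 2.874 -2.285 1.013
v 2.316 -2.625 2.263
v 2.544 -2.875 0.706
v 1.986 -3.215 1.955
v 2.733 -3.585 0.597
v 2.174 -3.925 1.846
v 3.329 -3.999 0.751
v 2.771 -4.339 2
f 2 1 4
f 2 4 3
f 4 1 5
f 4 5 3
f 5 1 6
f 5 6 3
f 6 1 7
f 6 7 3
f 7 1 8
f 7 8 3
f 8 1 9
f 8 9 3
f 9 1 10
f 9 10 3
f 10 1 11
f 10 11 3
f 11 1 12
f 11 12 3
f 12 1 2
f 12 2 3
f 13 24 18
f 13 18 14
f 13 14 20
f 13 20 23
f 13 23 24
f 14 18 22
f 18 24 17
f 24 23 15
f 23 20 19
f 20 14 21
f 16 22 17
f 16 17 15
f 16 15 19
f 16 19 21
f 16 21 22
f 17 22 18
f 15 17 24
f 19 15 23
f 21 19 20
f 22 21 14
f 26 28 25
f 29 26 25
f 25 28 27
f 27 29 25
f 26 32 28
f 30 26 29
f 30 32 26
f 28 32 27
f 31 29 27
f 27 32 31
f 31 30 29
f 32 30 31
f 34 33 36
f 34 36 35
f 36 33 37
f 36 37 35
f 37 33 38
f 37 38 35
f 38 33 39
f 38 39 35
f 39 33 40
f 39 40 35
f 40 33 41
f 40 41 35
f 41 33 42
f 41 42 35
f 42 33 43
f 42 43 35
f 43 33 44
f 43 44 35
f 44 33 45
f 44 45 35
f 45 33 46
f 45 46 35
f 46 33 47
f 46 47 35
f 47 33 48
f 47 48 35
f 48 33 49
f 48 49 35
f 49 33 50
f 49 50 35
f 50 33 34
f 50 34 35
f 52 51 55
f 52 55 53
f 53 55 56
f 53 56 54
f 55 51 57
f 55 57 56
f 56 57 58
f 56 58 54
f 57 51 59
f 57 59 58
f 58 59 60
f 58 60 54
f 59 51 61
f 59 61 60
f 60 61 62
f 60 62 54
f 61 51 63
f 61 63 62
f 62 63 64
f 62 64 54
f 63 51 65
f 63 65 64
f 64 65 66
f 64 66 54
f 65 51 67
f 65 67 66
f 66 67 68
f 66 68 54
f 67 51 52
f 67 52 68
f 68 52 53
f 68 53 54



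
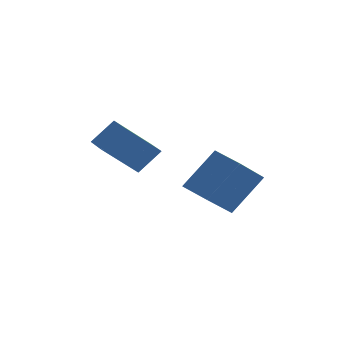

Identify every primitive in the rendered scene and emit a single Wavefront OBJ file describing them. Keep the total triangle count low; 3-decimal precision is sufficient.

v 0.804 3.344 -4.258
v 0.36 1.915 -3.186
v 1.678 4.147 -2.826
v 1.235 2.718 -1.754
v 1.805 2.802 -4.566
v 1.362 1.373 -3.494
v 2.68 3.605 -3.134
v 2.236 2.176 -2.062
v -1.202 2.068 -2.782
v -2.226 1.295 -1.578
v -1.857 2.926 -2.79
v -2.882 2.153 -1.585
v -0.558 2.567 -1.915
v -1.583 1.794 -0.71
v -1.214 3.425 -1.922
v -2.238 2.652 -0.718
f 2 4 1
f 5 2 1
f 1 4 3
f 3 5 1
f 2 8 4
f 6 2 5
f 6 8 2
f 4 8 3
f 7 5 3
f 3 8 7
f 7 6 5
f 8 6 7
f 10 12 9
f 13 10 9
f 9 12 11
f 11 13 9
f 10 16 12
f 14 10 13
f 14 16 10
f 12 16 11
f 15 13 11
f 11 16 15
f 15 14 13
f 16 14 15



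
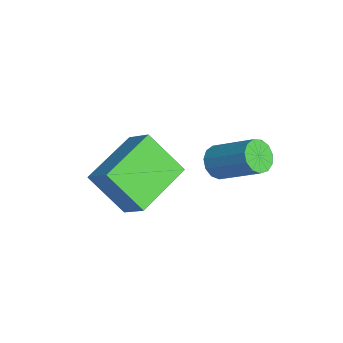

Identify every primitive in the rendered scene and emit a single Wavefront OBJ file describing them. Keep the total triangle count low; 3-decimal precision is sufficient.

v 2.084 0.323 0.272
v 2.379 0.517 -0.225
v 3.392 1.472 0.751
v 3.096 1.277 1.248
v 2.121 0.738 -0.173
v 3.134 1.693 0.803
v 1.851 0.827 0.02
v 2.864 1.782 0.996
v 1.655 0.756 0.293
v 2.668 1.711 1.269
v 1.595 0.547 0.559
v 2.608 1.502 1.536
v 1.69 0.267 0.735
v 2.703 1.222 1.711
v 1.91 0.005 0.763
v 2.923 0.959 1.739
v 2.185 -0.157 0.635
v 3.198 0.798 1.611
v 2.428 -0.166 0.392
v 3.441 0.789 1.368
v 2.562 -0.02 0.111
v 3.575 0.934 1.087
v 2.543 0.235 -0.119
v 3.556 1.189 0.857
v -0.229 -0.714 -2.041
v -0.968 -1.681 -0.715
v 0.599 -0.3 -1.278
v -0.14 -1.266 0.049
v 1.04 -2.354 -2.529
v 0.301 -3.32 -1.202
v 1.868 -1.939 -1.765
v 1.129 -2.906 -0.439
f 2 1 5
f 2 5 3
f 3 5 6
f 3 6 4
f 5 1 7
f 5 7 6
f 6 7 8
f 6 8 4
f 7 1 9
f 7 9 8
f 8 9 10
f 8 10 4
f 9 1 11
f 9 11 10
f 10 11 12
f 10 12 4
f 11 1 13
f 11 13 12
f 12 13 14
f 12 14 4
f 13 1 15
f 13 15 14
f 14 15 16
f 14 16 4
f 15 1 17
f 15 17 16
f 16 17 18
f 16 18 4
f 17 1 19
f 17 19 18
f 18 19 20
f 18 20 4
f 19 1 21
f 19 21 20
f 20 21 22
f 20 22 4
f 21 1 23
f 21 23 22
f 22 23 24
f 22 24 4
f 23 1 2
f 23 2 24
f 24 2 3
f 24 3 4
f 26 28 25
f 29 26 25
f 25 28 27
f 27 29 25
f 26 32 28
f 30 26 29
f 30 32 26
f 28 32 27
f 31 29 27
f 27 32 31
f 31 30 29
f 32 30 31



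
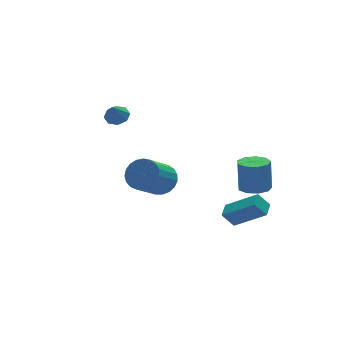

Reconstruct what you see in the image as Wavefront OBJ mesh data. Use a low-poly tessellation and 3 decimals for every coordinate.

v 2.058 -2.8 -1.415
v 2.792 -2.579 -1.488
v 2.856 -2.279 0.062
v 2.122 -2.5 0.135
v 2.472 -2.166 -1.555
v 2.536 -1.866 -0.005
v 1.958 -2.05 -1.556
v 2.022 -1.75 -0.006
v 1.491 -2.285 -1.491
v 1.555 -1.985 0.059
v 1.29 -2.761 -1.391
v 1.353 -2.461 0.159
v 1.448 -3.255 -1.302
v 1.511 -2.955 0.248
v 1.891 -3.537 -1.265
v 1.955 -3.237 0.284
v 2.413 -3.473 -1.299
v 2.477 -3.173 0.251
v 2.769 -3.095 -1.387
v 2.833 -2.795 0.163
v 1.295 -2.289 -4.122
v 0.776 -2.071 -3.407
v 1.766 -1.647 -3.975
v 1.247 -1.429 -3.26
v 2.413 -3.371 -2.98
v 1.894 -3.153 -2.265
v 2.884 -2.729 -2.833
v 2.365 -2.511 -2.118
v -1.99 -1.49 -0.572
v -1.369 -1.59 0.014
v -2.549 -2.33 1.139
v -3.17 -2.23 0.552
v -1.496 -1.265 0.094
v -2.675 -2.005 1.219
v -1.708 -0.98 0.06
v -2.888 -1.719 1.184
v -1.969 -0.782 -0.085
v -3.149 -1.522 1.04
v -2.234 -0.707 -0.313
v -3.414 -1.447 0.812
v -2.456 -0.768 -0.586
v -3.636 -1.507 0.538
v -2.598 -0.953 -0.857
v -3.778 -1.693 0.268
v -2.635 -1.231 -1.079
v -3.815 -1.971 0.046
v -2.56 -1.554 -1.213
v -3.74 -2.294 -0.088
v -2.387 -1.866 -1.236
v -3.567 -2.606 -0.111
v -2.145 -2.113 -1.145
v -3.325 -2.853 -0.02
v -1.876 -2.252 -0.954
v -3.056 -2.992 0.17
v -1.627 -2.26 -0.698
v -2.807 -2.999 0.427
v -1.441 -2.134 -0.42
v -2.621 -2.874 0.705
v -1.349 -1.897 -0.168
v -2.529 -2.637 0.957
v -2.067 3.615 0.681
v -1.504 3.363 0.81
v -2.433 3.245 1.559
v -1.549 3.812 0.98
v -1.897 4.145 0.975
v -2.345 4.168 0.798
v -2.63 3.866 0.552
v -2.585 3.417 0.382
v -2.237 3.084 0.387
v -1.789 3.062 0.564
f 2 1 5
f 2 5 3
f 3 5 6
f 3 6 4
f 5 1 7
f 5 7 6
f 6 7 8
f 6 8 4
f 7 1 9
f 7 9 8
f 8 9 10
f 8 10 4
f 9 1 11
f 9 11 10
f 10 11 12
f 10 12 4
f 11 1 13
f 11 13 12
f 12 13 14
f 12 14 4
f 13 1 15
f 13 15 14
f 14 15 16
f 14 16 4
f 15 1 17
f 15 17 16
f 16 17 18
f 16 18 4
f 17 1 19
f 17 19 18
f 18 19 20
f 18 20 4
f 19 1 2
f 19 2 20
f 20 2 3
f 20 3 4
f 22 24 21
f 25 22 21
f 21 24 23
f 23 25 21
f 22 28 24
f 26 22 25
f 26 28 22
f 24 28 23
f 27 25 23
f 23 28 27
f 27 26 25
f 28 26 27
f 30 29 33
f 30 33 31
f 31 33 34
f 31 34 32
f 33 29 35
f 33 35 34
f 34 35 36
f 34 36 32
f 35 29 37
f 35 37 36
f 36 37 38
f 36 38 32
f 37 29 39
f 37 39 38
f 38 39 40
f 38 40 32
f 39 29 41
f 39 41 40
f 40 41 42
f 40 42 32
f 41 29 43
f 41 43 42
f 42 43 44
f 42 44 32
f 43 29 45
f 43 45 44
f 44 45 46
f 44 46 32
f 45 29 47
f 45 47 46
f 46 47 48
f 46 48 32
f 47 29 49
f 47 49 48
f 48 49 50
f 48 50 32
f 49 29 51
f 49 51 50
f 50 51 52
f 50 52 32
f 51 29 53
f 51 53 52
f 52 53 54
f 52 54 32
f 53 29 55
f 53 55 54
f 54 55 56
f 54 56 32
f 55 29 57
f 55 57 56
f 56 57 58
f 56 58 32
f 57 29 59
f 57 59 58
f 58 59 60
f 58 60 32
f 59 29 30
f 59 30 60
f 60 30 31
f 60 31 32
f 62 61 64
f 62 64 63
f 64 61 65
f 64 65 63
f 65 61 66
f 65 66 63
f 66 61 67
f 66 67 63
f 67 61 68
f 67 68 63
f 68 61 69
f 68 69 63
f 69 61 70
f 69 70 63
f 70 61 62
f 70 62 63



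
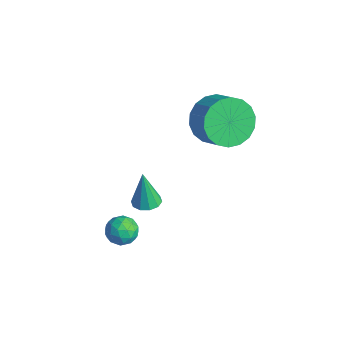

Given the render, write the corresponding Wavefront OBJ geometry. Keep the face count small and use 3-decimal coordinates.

v 3.139 -2.367 -3.856
v 3.385 -2.044 -3.319
v 3.475 -3.316 -3.441
v 3.721 -2.993 -2.904
v 3.056 -3.031 -2.998
v 2.848 -2.445 -3.254
v 4.012 -2.915 -3.506
v 3.804 -2.329 -3.762
v 3.925 -2.383 -3.103
v 3.334 -2.455 -2.789
v 3.526 -2.905 -3.971
v 2.935 -2.977 -3.657
v 3.233 -2.122 -3.624
v 3.627 -3.238 -3.136
v 3.236 -3.26 -3.191
v 3.381 -3.071 -2.875
v 2.917 -2.358 -3.586
v 3.062 -2.168 -3.27
v 2.868 -2.748 -3.081
v 3.798 -3.192 -3.49
v 3.943 -3.002 -3.174
v 3.479 -2.289 -3.885
v 3.624 -2.1 -3.569
v 3.992 -2.612 -3.679
v 3.694 -2.132 -3.181
v 3.892 -2.69 -2.937
v 4.063 -2.644 -3.291
v 3.941 -2.299 -3.442
v 3.347 -2.174 -2.997
v 3.545 -2.732 -2.753
v 3.154 -2.754 -2.808
v 3.032 -2.41 -2.958
v 3.664 -2.374 -2.869
v 3.315 -2.628 -4.007
v 3.513 -3.186 -3.763
v 3.828 -2.95 -3.802
v 3.706 -2.606 -3.952
v 2.968 -2.67 -3.823
v 3.166 -3.228 -3.579
v 2.919 -3.061 -3.318
v 2.797 -2.716 -3.469
v 3.196 -2.986 -3.891
v 3.664 -1.759 -1.835
v 3.982 -1.29 -1.782
v 3.496 -1.821 -0.285
v 3.646 -1.19 -1.814
v 3.316 -1.308 -1.855
v 3.12 -1.598 -1.887
v 3.131 -1.95 -1.9
v 3.345 -2.229 -1.888
v 3.682 -2.329 -1.855
v 4.011 -2.211 -1.815
v 4.208 -1.921 -1.782
v 4.197 -1.569 -1.77
v 2.625 1.678 0.632
v 3.069 2.252 -0.181
v 4.039 2.317 0.394
v 3.595 1.742 1.208
v 2.878 2.596 0.103
v 3.848 2.661 0.678
v 2.637 2.759 0.492
v 3.607 2.823 1.067
v 2.393 2.707 0.908
v 3.364 2.771 1.483
v 2.196 2.451 1.27
v 3.166 2.515 1.845
v 2.083 2.042 1.505
v 3.054 2.107 2.081
v 2.078 1.561 1.568
v 3.049 1.626 2.143
v 2.181 1.103 1.446
v 3.151 1.168 2.021
v 2.372 0.759 1.162
v 3.342 0.824 1.737
v 2.613 0.597 0.773
v 3.583 0.661 1.348
v 2.856 0.649 0.357
v 3.827 0.713 0.932
v 3.054 0.905 -0.005
v 4.024 0.969 0.57
v 3.166 1.313 -0.241
v 4.137 1.378 0.335
v 3.171 1.794 -0.303
v 4.142 1.859 0.272
f 1 38 17
f 38 12 41
f 17 41 6
f 38 41 17
f 1 17 13
f 17 6 18
f 13 18 2
f 17 18 13
f 1 13 22
f 13 2 23
f 22 23 8
f 13 23 22
f 1 22 34
f 22 8 37
f 34 37 11
f 22 37 34
f 1 34 38
f 34 11 42
f 38 42 12
f 34 42 38
f 2 18 29
f 18 6 32
f 29 32 10
f 18 32 29
f 6 41 19
f 41 12 40
f 19 40 5
f 41 40 19
f 12 42 39
f 42 11 35
f 39 35 3
f 42 35 39
f 11 37 36
f 37 8 24
f 36 24 7
f 37 24 36
f 8 23 28
f 23 2 25
f 28 25 9
f 23 25 28
f 4 30 16
f 30 10 31
f 16 31 5
f 30 31 16
f 4 16 14
f 16 5 15
f 14 15 3
f 16 15 14
f 4 14 21
f 14 3 20
f 21 20 7
f 14 20 21
f 4 21 26
f 21 7 27
f 26 27 9
f 21 27 26
f 4 26 30
f 26 9 33
f 30 33 10
f 26 33 30
f 5 31 19
f 31 10 32
f 19 32 6
f 31 32 19
f 3 15 39
f 15 5 40
f 39 40 12
f 15 40 39
f 7 20 36
f 20 3 35
f 36 35 11
f 20 35 36
f 9 27 28
f 27 7 24
f 28 24 8
f 27 24 28
f 10 33 29
f 33 9 25
f 29 25 2
f 33 25 29
f 44 43 46
f 44 46 45
f 46 43 47
f 46 47 45
f 47 43 48
f 47 48 45
f 48 43 49
f 48 49 45
f 49 43 50
f 49 50 45
f 50 43 51
f 50 51 45
f 51 43 52
f 51 52 45
f 52 43 53
f 52 53 45
f 53 43 54
f 53 54 45
f 54 43 44
f 54 44 45
f 56 55 59
f 56 59 57
f 57 59 60
f 57 60 58
f 59 55 61
f 59 61 60
f 60 61 62
f 60 62 58
f 61 55 63
f 61 63 62
f 62 63 64
f 62 64 58
f 63 55 65
f 63 65 64
f 64 65 66
f 64 66 58
f 65 55 67
f 65 67 66
f 66 67 68
f 66 68 58
f 67 55 69
f 67 69 68
f 68 69 70
f 68 70 58
f 69 55 71
f 69 71 70
f 70 71 72
f 70 72 58
f 71 55 73
f 71 73 72
f 72 73 74
f 72 74 58
f 73 55 75
f 73 75 74
f 74 75 76
f 74 76 58
f 75 55 77
f 75 77 76
f 76 77 78
f 76 78 58
f 77 55 79
f 77 79 78
f 78 79 80
f 78 80 58
f 79 55 81
f 79 81 80
f 80 81 82
f 80 82 58
f 81 55 83
f 81 83 82
f 82 83 84
f 82 84 58
f 83 55 56
f 83 56 84
f 84 56 57
f 84 57 58



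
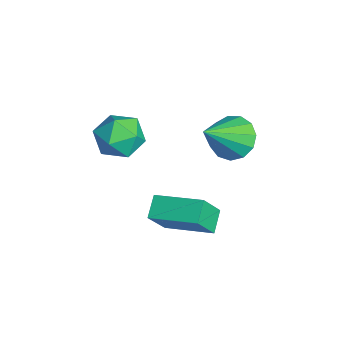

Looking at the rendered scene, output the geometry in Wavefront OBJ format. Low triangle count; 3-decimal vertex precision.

v 1.601 -2.041 2.303
v 2.291 -2.78 2.167
v 0.589 -3.12 3.033
v 1.279 -3.859 2.897
v 1.464 -3.104 3.557
v 2.09 -2.437 3.106
v 0.79 -3.463 2.094
v 1.416 -2.796 1.643
v 1.79 -3.659 2.038
v 2.206 -3.437 2.942
v 0.674 -2.463 2.258
v 1.09 -2.241 3.162
v 2.875 0.777 3.173
v 3.549 0.569 2.566
v 3.785 -0.457 4.607
v 3.711 0.993 2.828
v 3.608 1.349 3.199
v 3.272 1.523 3.562
v 2.81 1.46 3.801
v 2.369 1.18 3.841
v 2.088 0.773 3.668
v 2.057 0.367 3.338
v 2.286 0.091 2.956
v 2.702 0.033 2.642
v 3.173 0.211 2.497
v 3.254 -1.684 -1.237
v 3.723 -2.376 -0.015
v 2.495 -1.317 -0.737
v 2.964 -2.009 0.484
v 4.316 -0.131 -0.764
v 4.785 -0.823 0.457
v 3.557 0.236 -0.265
v 4.026 -0.456 0.957
f 1 12 6
f 1 6 2
f 1 2 8
f 1 8 11
f 1 11 12
f 2 6 10
f 6 12 5
f 12 11 3
f 11 8 7
f 8 2 9
f 4 10 5
f 4 5 3
f 4 3 7
f 4 7 9
f 4 9 10
f 5 10 6
f 3 5 12
f 7 3 11
f 9 7 8
f 10 9 2
f 14 13 16
f 14 16 15
f 16 13 17
f 16 17 15
f 17 13 18
f 17 18 15
f 18 13 19
f 18 19 15
f 19 13 20
f 19 20 15
f 20 13 21
f 20 21 15
f 21 13 22
f 21 22 15
f 22 13 23
f 22 23 15
f 23 13 24
f 23 24 15
f 24 13 25
f 24 25 15
f 25 13 14
f 25 14 15
f 27 29 26
f 30 27 26
f 26 29 28
f 28 30 26
f 27 33 29
f 31 27 30
f 31 33 27
f 29 33 28
f 32 30 28
f 28 33 32
f 32 31 30
f 33 31 32



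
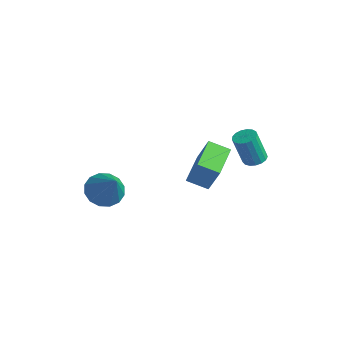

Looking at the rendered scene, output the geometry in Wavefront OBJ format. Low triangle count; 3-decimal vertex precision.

v 0.461 -2.879 -1.256
v 1.183 -2.626 -1.819
v 1.739 -3.201 0.236
v 1.037 -2.208 -1.604
v 0.737 -1.97 -1.295
v 0.363 -1.976 -0.976
v 0.015 -2.223 -0.732
v -0.213 -2.646 -0.628
v -0.261 -3.131 -0.692
v -0.115 -3.549 -0.907
v 0.185 -3.787 -1.216
v 0.559 -3.781 -1.535
v 0.907 -3.534 -1.779
v 1.135 -3.111 -1.883
v 1.88 0.67 -1.528
v 2.583 0.733 -0.059
v 0.935 2.153 -1.14
v 1.638 2.216 0.329
v 2.702 1.304 -1.949
v 3.405 1.367 -0.48
v 1.757 2.787 -1.561
v 2.46 2.85 -0.092
v 3.77 3.132 -0.106
v 4.326 3.281 0.022
v 4.087 2.837 1.593
v 3.53 2.688 1.466
v 4.181 3.519 0.066
v 3.941 3.075 1.637
v 3.941 3.668 0.072
v 3.701 3.224 1.643
v 3.662 3.694 0.037
v 3.422 3.25 1.608
v 3.408 3.592 -0.031
v 3.168 3.148 1.54
v 3.236 3.384 -0.116
v 2.997 2.94 1.455
v 3.187 3.118 -0.198
v 2.948 2.674 1.373
v 3.272 2.856 -0.259
v 3.032 2.412 1.312
v 3.47 2.657 -0.285
v 3.231 2.213 1.286
v 3.737 2.566 -0.27
v 3.498 2.123 1.301
v 4.012 2.606 -0.217
v 3.772 2.162 1.354
v 4.231 2.765 -0.139
v 3.991 2.322 1.432
v 4.344 3.009 -0.053
v 4.105 2.565 1.519
f 2 1 4
f 2 4 3
f 4 1 5
f 4 5 3
f 5 1 6
f 5 6 3
f 6 1 7
f 6 7 3
f 7 1 8
f 7 8 3
f 8 1 9
f 8 9 3
f 9 1 10
f 9 10 3
f 10 1 11
f 10 11 3
f 11 1 12
f 11 12 3
f 12 1 13
f 12 13 3
f 13 1 14
f 13 14 3
f 14 1 2
f 14 2 3
f 16 18 15
f 19 16 15
f 15 18 17
f 17 19 15
f 16 22 18
f 20 16 19
f 20 22 16
f 18 22 17
f 21 19 17
f 17 22 21
f 21 20 19
f 22 20 21
f 24 23 27
f 24 27 25
f 25 27 28
f 25 28 26
f 27 23 29
f 27 29 28
f 28 29 30
f 28 30 26
f 29 23 31
f 29 31 30
f 30 31 32
f 30 32 26
f 31 23 33
f 31 33 32
f 32 33 34
f 32 34 26
f 33 23 35
f 33 35 34
f 34 35 36
f 34 36 26
f 35 23 37
f 35 37 36
f 36 37 38
f 36 38 26
f 37 23 39
f 37 39 38
f 38 39 40
f 38 40 26
f 39 23 41
f 39 41 40
f 40 41 42
f 40 42 26
f 41 23 43
f 41 43 42
f 42 43 44
f 42 44 26
f 43 23 45
f 43 45 44
f 44 45 46
f 44 46 26
f 45 23 47
f 45 47 46
f 46 47 48
f 46 48 26
f 47 23 49
f 47 49 48
f 48 49 50
f 48 50 26
f 49 23 24
f 49 24 50
f 50 24 25
f 50 25 26



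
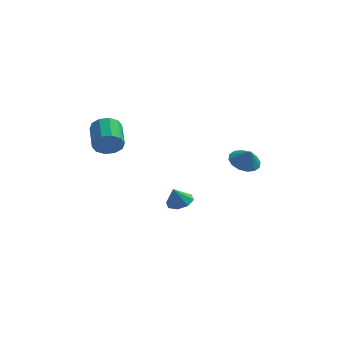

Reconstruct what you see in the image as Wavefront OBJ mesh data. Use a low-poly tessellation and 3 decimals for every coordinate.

v 3.37 -1.92 0.186
v 4.187 -2.047 -0.192
v 3.73 -2.24 1.074
v 4.194 -1.603 -0.034
v 3.979 -1.244 0.183
v 3.601 -1.066 0.401
v 3.161 -1.117 0.561
v 2.777 -1.383 0.621
v 2.552 -1.793 0.565
v 2.546 -2.236 0.407
v 2.76 -2.595 0.19
v 3.138 -2.773 -0.028
v 3.578 -2.722 -0.188
v 3.962 -2.456 -0.249
v -3.556 -4.21 2.136
v -3.263 -3.886 1.395
v -3.631 -2.345 1.924
v -3.924 -2.67 2.664
v -3.781 -3.99 1.336
v -4.149 -2.449 1.864
v -4.213 -4.177 1.582
v -4.581 -2.637 2.11
v -4.394 -4.378 2.04
v -4.762 -2.837 2.568
v -4.255 -4.514 2.534
v -4.623 -2.973 3.063
v -3.849 -4.535 2.876
v -4.217 -2.994 3.405
v -3.331 -4.431 2.936
v -3.699 -2.89 3.464
v -2.899 -4.243 2.69
v -3.267 -2.703 3.218
v -2.718 -4.043 2.232
v -3.086 -2.502 2.76
v -2.857 -3.907 1.737
v -3.225 -2.366 2.266
v -0.289 -0.189 -4.156
v 0.483 -0.29 -3.933
v -0.631 -0.431 -3.084
v 0.29 0.295 -3.862
v -0.242 0.596 -3.964
v -0.802 0.437 -4.178
v -1.062 -0.088 -4.379
v -0.869 -0.673 -4.449
v -0.337 -0.975 -4.348
v 0.223 -0.816 -4.134
f 2 1 4
f 2 4 3
f 4 1 5
f 4 5 3
f 5 1 6
f 5 6 3
f 6 1 7
f 6 7 3
f 7 1 8
f 7 8 3
f 8 1 9
f 8 9 3
f 9 1 10
f 9 10 3
f 10 1 11
f 10 11 3
f 11 1 12
f 11 12 3
f 12 1 13
f 12 13 3
f 13 1 14
f 13 14 3
f 14 1 2
f 14 2 3
f 16 15 19
f 16 19 17
f 17 19 20
f 17 20 18
f 19 15 21
f 19 21 20
f 20 21 22
f 20 22 18
f 21 15 23
f 21 23 22
f 22 23 24
f 22 24 18
f 23 15 25
f 23 25 24
f 24 25 26
f 24 26 18
f 25 15 27
f 25 27 26
f 26 27 28
f 26 28 18
f 27 15 29
f 27 29 28
f 28 29 30
f 28 30 18
f 29 15 31
f 29 31 30
f 30 31 32
f 30 32 18
f 31 15 33
f 31 33 32
f 32 33 34
f 32 34 18
f 33 15 35
f 33 35 34
f 34 35 36
f 34 36 18
f 35 15 16
f 35 16 36
f 36 16 17
f 36 17 18
f 38 37 40
f 38 40 39
f 40 37 41
f 40 41 39
f 41 37 42
f 41 42 39
f 42 37 43
f 42 43 39
f 43 37 44
f 43 44 39
f 44 37 45
f 44 45 39
f 45 37 46
f 45 46 39
f 46 37 38
f 46 38 39



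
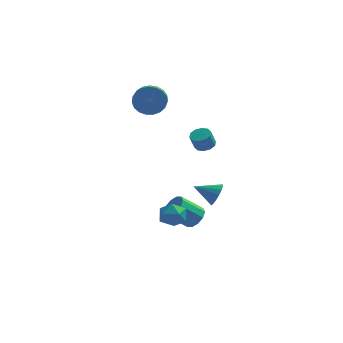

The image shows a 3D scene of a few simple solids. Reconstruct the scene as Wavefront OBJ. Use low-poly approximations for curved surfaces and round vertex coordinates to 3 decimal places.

v -0.487 0.724 -4.346
v 0.067 0.646 -3.773
v -1.139 0.238 -2.662
v -1.693 0.316 -3.234
v -0.09 1.115 -3.771
v -1.296 0.706 -2.66
v -0.399 1.435 -3.988
v -1.605 1.026 -2.877
v -0.741 1.483 -4.342
v -1.947 1.074 -3.231
v -0.986 1.241 -4.697
v -2.192 0.833 -3.586
v -1.041 0.802 -4.918
v -2.247 0.394 -3.807
v -0.884 0.334 -4.92
v -2.09 -0.075 -3.809
v -0.575 0.014 -4.703
v -1.781 -0.395 -3.592
v -0.233 -0.034 -4.349
v -1.439 -0.443 -3.238
v 0.012 0.207 -3.994
v -1.194 -0.201 -2.883
v 1.133 -2.8 -0.257
v 1.426 -3.169 0.365
v -0.133 -2.84 0.317
v 1.455 -2.807 0.454
v 1.41 -2.444 0.38
v 1.302 -2.163 0.16
v 1.154 -2.027 -0.155
v 1.002 -2.068 -0.494
v 0.88 -2.278 -0.778
v 0.816 -2.606 -0.943
v 0.824 -2.979 -0.95
v 0.903 -3.312 -0.799
v 1.035 -3.526 -0.524
v 1.189 -3.575 -0.187
v 1.33 -3.446 0.134
v 0.081 0.408 1.857
v 0.664 0.548 2.051
v 0.422 0.252 2.996
v -0.161 0.112 2.803
v 0.443 0.866 2.094
v 0.201 0.57 3.039
v 0.084 1.009 2.046
v -0.158 0.713 2.992
v -0.276 0.922 1.927
v -0.518 0.626 2.872
v -0.5 0.639 1.781
v -0.742 0.343 2.726
v -0.502 0.268 1.664
v -0.744 -0.028 2.609
v -0.281 -0.05 1.621
v -0.523 -0.346 2.566
v 0.078 -0.193 1.668
v -0.164 -0.489 2.614
v 0.438 -0.106 1.788
v 0.196 -0.402 2.733
v 0.662 0.177 1.934
v 0.42 -0.119 2.879
v -3.621 4.448 3.155
v -3.271 4.829 4.034
v -3.149 3.773 4.444
v -3.499 3.392 3.565
v -3.689 4.809 4.107
v -3.566 3.752 4.516
v -4.094 4.727 4.015
v -3.972 3.67 4.424
v -4.418 4.596 3.774
v -4.296 3.539 4.184
v -4.604 4.44 3.427
v -4.482 3.383 3.836
v -4.62 4.285 3.032
v -4.498 3.228 3.441
v -4.464 4.159 2.659
v -4.341 3.102 3.068
v -4.161 4.082 2.371
v -4.039 3.025 2.781
v -3.765 4.069 2.219
v -3.643 3.012 2.629
v -3.345 4.122 2.229
v -3.222 3.065 2.639
v -2.972 4.231 2.399
v -2.849 3.174 2.809
v -2.711 4.378 2.7
v -2.589 3.321 3.11
v -2.608 4.536 3.08
v -2.485 3.48 3.489
v -2.68 4.68 3.472
v -2.557 3.623 3.882
v -2.914 4.784 3.81
v -2.792 3.727 4.219
v -1.784 -1.591 -2.878
v -0.882 -1.582 -2.806
v -1.838 -2.798 -2.054
v -0.936 -2.789 -1.982
v -1.429 -2.15 -1.574
v -1.396 -1.404 -2.083
v -1.324 -2.976 -2.777
v -1.291 -2.23 -3.286
v -0.598 -2.438 -2.743
v -0.663 -1.927 -2
v -2.057 -2.453 -2.86
v -2.122 -1.942 -2.117
f 2 1 5
f 2 5 3
f 3 5 6
f 3 6 4
f 5 1 7
f 5 7 6
f 6 7 8
f 6 8 4
f 7 1 9
f 7 9 8
f 8 9 10
f 8 10 4
f 9 1 11
f 9 11 10
f 10 11 12
f 10 12 4
f 11 1 13
f 11 13 12
f 12 13 14
f 12 14 4
f 13 1 15
f 13 15 14
f 14 15 16
f 14 16 4
f 15 1 17
f 15 17 16
f 16 17 18
f 16 18 4
f 17 1 19
f 17 19 18
f 18 19 20
f 18 20 4
f 19 1 21
f 19 21 20
f 20 21 22
f 20 22 4
f 21 1 2
f 21 2 22
f 22 2 3
f 22 3 4
f 24 23 26
f 24 26 25
f 26 23 27
f 26 27 25
f 27 23 28
f 27 28 25
f 28 23 29
f 28 29 25
f 29 23 30
f 29 30 25
f 30 23 31
f 30 31 25
f 31 23 32
f 31 32 25
f 32 23 33
f 32 33 25
f 33 23 34
f 33 34 25
f 34 23 35
f 34 35 25
f 35 23 36
f 35 36 25
f 36 23 37
f 36 37 25
f 37 23 24
f 37 24 25
f 39 38 42
f 39 42 40
f 40 42 43
f 40 43 41
f 42 38 44
f 42 44 43
f 43 44 45
f 43 45 41
f 44 38 46
f 44 46 45
f 45 46 47
f 45 47 41
f 46 38 48
f 46 48 47
f 47 48 49
f 47 49 41
f 48 38 50
f 48 50 49
f 49 50 51
f 49 51 41
f 50 38 52
f 50 52 51
f 51 52 53
f 51 53 41
f 52 38 54
f 52 54 53
f 53 54 55
f 53 55 41
f 54 38 56
f 54 56 55
f 55 56 57
f 55 57 41
f 56 38 58
f 56 58 57
f 57 58 59
f 57 59 41
f 58 38 39
f 58 39 59
f 59 39 40
f 59 40 41
f 61 60 64
f 61 64 62
f 62 64 65
f 62 65 63
f 64 60 66
f 64 66 65
f 65 66 67
f 65 67 63
f 66 60 68
f 66 68 67
f 67 68 69
f 67 69 63
f 68 60 70
f 68 70 69
f 69 70 71
f 69 71 63
f 70 60 72
f 70 72 71
f 71 72 73
f 71 73 63
f 72 60 74
f 72 74 73
f 73 74 75
f 73 75 63
f 74 60 76
f 74 76 75
f 75 76 77
f 75 77 63
f 76 60 78
f 76 78 77
f 77 78 79
f 77 79 63
f 78 60 80
f 78 80 79
f 79 80 81
f 79 81 63
f 80 60 82
f 80 82 81
f 81 82 83
f 81 83 63
f 82 60 84
f 82 84 83
f 83 84 85
f 83 85 63
f 84 60 86
f 84 86 85
f 85 86 87
f 85 87 63
f 86 60 88
f 86 88 87
f 87 88 89
f 87 89 63
f 88 60 90
f 88 90 89
f 89 90 91
f 89 91 63
f 90 60 61
f 90 61 91
f 91 61 62
f 91 62 63
f 92 103 97
f 92 97 93
f 92 93 99
f 92 99 102
f 92 102 103
f 93 97 101
f 97 103 96
f 103 102 94
f 102 99 98
f 99 93 100
f 95 101 96
f 95 96 94
f 95 94 98
f 95 98 100
f 95 100 101
f 96 101 97
f 94 96 103
f 98 94 102
f 100 98 99
f 101 100 93



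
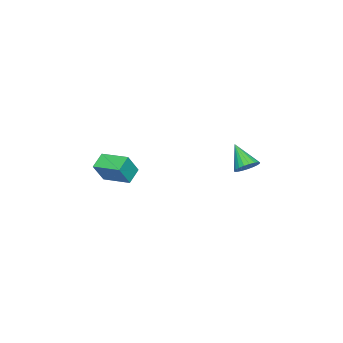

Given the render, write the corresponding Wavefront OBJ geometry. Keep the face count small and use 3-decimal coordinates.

v 0.59 -3.859 0.225
v 1.189 -4.09 1.367
v 0.714 -2.314 0.472
v 1.312 -2.544 1.614
v 1.468 -3.856 -0.234
v 2.066 -4.086 0.908
v 1.591 -2.31 0.013
v 2.19 -2.541 1.155
v 0.473 3.421 2.139
v 0.84 3.716 2.615
v -0.093 2.479 3.161
v 0.605 3.866 2.622
v 0.347 3.938 2.546
v 0.111 3.921 2.399
v -0.063 3.817 2.208
v -0.144 3.645 2.004
v -0.118 3.434 1.824
v 0.01 3.221 1.698
v 0.218 3.042 1.649
v 0.47 2.929 1.684
v 0.722 2.901 1.798
v 0.932 2.963 1.971
v 1.062 3.103 2.173
v 1.09 3.299 2.369
v 1.012 3.516 2.526
f 2 4 1
f 5 2 1
f 1 4 3
f 3 5 1
f 2 8 4
f 6 2 5
f 6 8 2
f 4 8 3
f 7 5 3
f 3 8 7
f 7 6 5
f 8 6 7
f 10 9 12
f 10 12 11
f 12 9 13
f 12 13 11
f 13 9 14
f 13 14 11
f 14 9 15
f 14 15 11
f 15 9 16
f 15 16 11
f 16 9 17
f 16 17 11
f 17 9 18
f 17 18 11
f 18 9 19
f 18 19 11
f 19 9 20
f 19 20 11
f 20 9 21
f 20 21 11
f 21 9 22
f 21 22 11
f 22 9 23
f 22 23 11
f 23 9 24
f 23 24 11
f 24 9 25
f 24 25 11
f 25 9 10
f 25 10 11



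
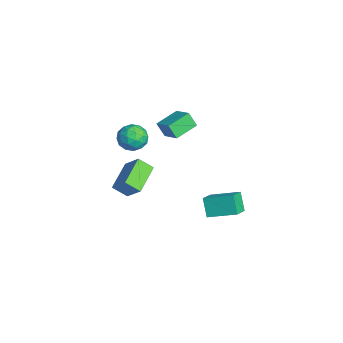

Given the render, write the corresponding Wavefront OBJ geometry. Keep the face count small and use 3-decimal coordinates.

v 2.162 -1.747 3.191
v 2.411 -1.415 2.571
v 2.449 -2.825 2.729
v 2.698 -2.493 2.109
v 3.07 -2.411 2.751
v 2.892 -1.744 3.037
v 1.968 -2.496 2.263
v 1.79 -1.829 2.549
v 2.291 -1.877 1.997
v 2.972 -1.825 2.299
v 1.888 -2.415 3.001
v 2.569 -2.363 3.303
v 2.261 -1.486 2.921
v 2.599 -2.754 2.379
v 2.817 -2.706 2.756
v 2.964 -2.51 2.391
v 2.544 -1.68 3.195
v 2.69 -1.485 2.831
v 3.078 -2.07 2.937
v 2.17 -2.755 2.469
v 2.316 -2.56 2.105
v 1.896 -1.73 2.909
v 2.043 -1.534 2.544
v 1.782 -2.17 2.363
v 2.337 -1.563 2.22
v 2.506 -2.197 1.948
v 2.077 -2.198 2.039
v 1.972 -1.806 2.207
v 2.737 -1.532 2.397
v 2.906 -2.166 2.126
v 3.125 -2.118 2.503
v 3.02 -1.726 2.671
v 2.667 -1.804 2.06
v 1.954 -2.074 3.174
v 2.123 -2.708 2.903
v 1.84 -2.514 2.629
v 1.735 -2.122 2.797
v 2.354 -2.043 3.352
v 2.523 -2.677 3.08
v 2.888 -2.434 3.093
v 2.783 -2.042 3.261
v 2.193 -2.436 3.24
v 0.571 -0.303 1.008
v 0.324 -0.626 1.721
v -0.001 0.739 1.283
v -0.248 0.417 1.995
v 1.468 0.063 1.485
v 1.221 -0.259 2.197
v 0.896 1.106 1.759
v 0.649 0.783 2.472
v 1.488 1.827 -4.187
v 0.894 1.768 -3.311
v 2.087 3.099 -3.695
v 1.493 3.041 -2.819
v 2.227 1.299 -3.721
v 1.633 1.241 -2.845
v 2.826 2.572 -3.229
v 2.232 2.513 -2.353
v 1.335 -2.266 -0.024
v 2.005 -1.792 0.797
v 1.547 -1.622 -0.569
v 2.216 -1.147 0.252
v 2.544 -3.093 -0.532
v 3.213 -2.618 0.289
v 2.755 -2.448 -1.077
v 3.425 -1.974 -0.256
f 1 38 17
f 38 12 41
f 17 41 6
f 38 41 17
f 1 17 13
f 17 6 18
f 13 18 2
f 17 18 13
f 1 13 22
f 13 2 23
f 22 23 8
f 13 23 22
f 1 22 34
f 22 8 37
f 34 37 11
f 22 37 34
f 1 34 38
f 34 11 42
f 38 42 12
f 34 42 38
f 2 18 29
f 18 6 32
f 29 32 10
f 18 32 29
f 6 41 19
f 41 12 40
f 19 40 5
f 41 40 19
f 12 42 39
f 42 11 35
f 39 35 3
f 42 35 39
f 11 37 36
f 37 8 24
f 36 24 7
f 37 24 36
f 8 23 28
f 23 2 25
f 28 25 9
f 23 25 28
f 4 30 16
f 30 10 31
f 16 31 5
f 30 31 16
f 4 16 14
f 16 5 15
f 14 15 3
f 16 15 14
f 4 14 21
f 14 3 20
f 21 20 7
f 14 20 21
f 4 21 26
f 21 7 27
f 26 27 9
f 21 27 26
f 4 26 30
f 26 9 33
f 30 33 10
f 26 33 30
f 5 31 19
f 31 10 32
f 19 32 6
f 31 32 19
f 3 15 39
f 15 5 40
f 39 40 12
f 15 40 39
f 7 20 36
f 20 3 35
f 36 35 11
f 20 35 36
f 9 27 28
f 27 7 24
f 28 24 8
f 27 24 28
f 10 33 29
f 33 9 25
f 29 25 2
f 33 25 29
f 44 46 43
f 47 44 43
f 43 46 45
f 45 47 43
f 44 50 46
f 48 44 47
f 48 50 44
f 46 50 45
f 49 47 45
f 45 50 49
f 49 48 47
f 50 48 49
f 52 54 51
f 55 52 51
f 51 54 53
f 53 55 51
f 52 58 54
f 56 52 55
f 56 58 52
f 54 58 53
f 57 55 53
f 53 58 57
f 57 56 55
f 58 56 57
f 60 62 59
f 63 60 59
f 59 62 61
f 61 63 59
f 60 66 62
f 64 60 63
f 64 66 60
f 62 66 61
f 65 63 61
f 61 66 65
f 65 64 63
f 66 64 65



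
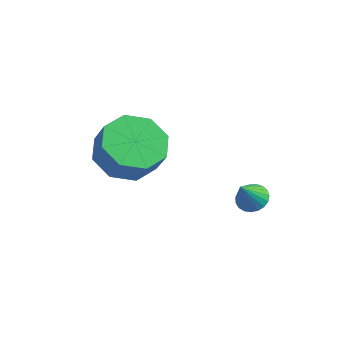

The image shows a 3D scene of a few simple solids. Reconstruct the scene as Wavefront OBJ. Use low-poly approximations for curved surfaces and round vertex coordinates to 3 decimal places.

v -2.49 0.609 -0.477
v -1.739 0.111 -0.997
v -1.239 -0.068 -0.102
v -1.99 0.431 0.417
v -1.593 0.89 -0.923
v -1.093 0.711 -0.028
v -1.972 1.505 -0.588
v -1.472 1.326 0.307
v -2.655 1.595 -0.188
v -2.155 1.416 0.706
v -3.241 1.108 0.042
v -2.741 0.929 0.937
v -3.387 0.329 -0.032
v -2.887 0.15 0.863
v -3.008 -0.286 -0.367
v -2.508 -0.465 0.528
v -2.325 -0.376 -0.766
v -1.825 -0.555 0.128
v 0.913 2.144 -1.912
v 1.353 2.366 -1.746
v 0.867 1.556 -1.008
v 1.202 2.499 -1.667
v 1.002 2.571 -1.63
v 0.786 2.57 -1.642
v 0.592 2.494 -1.701
v 0.453 2.358 -1.796
v 0.394 2.185 -1.912
v 0.425 2.005 -2.027
v 0.54 1.849 -2.123
v 0.719 1.744 -2.182
v 0.932 1.708 -2.195
v 1.141 1.747 -2.159
v 1.311 1.855 -2.08
v 1.412 2.013 -1.972
v 1.427 2.194 -1.854
f 2 1 5
f 2 5 3
f 3 5 6
f 3 6 4
f 5 1 7
f 5 7 6
f 6 7 8
f 6 8 4
f 7 1 9
f 7 9 8
f 8 9 10
f 8 10 4
f 9 1 11
f 9 11 10
f 10 11 12
f 10 12 4
f 11 1 13
f 11 13 12
f 12 13 14
f 12 14 4
f 13 1 15
f 13 15 14
f 14 15 16
f 14 16 4
f 15 1 17
f 15 17 16
f 16 17 18
f 16 18 4
f 17 1 2
f 17 2 18
f 18 2 3
f 18 3 4
f 20 19 22
f 20 22 21
f 22 19 23
f 22 23 21
f 23 19 24
f 23 24 21
f 24 19 25
f 24 25 21
f 25 19 26
f 25 26 21
f 26 19 27
f 26 27 21
f 27 19 28
f 27 28 21
f 28 19 29
f 28 29 21
f 29 19 30
f 29 30 21
f 30 19 31
f 30 31 21
f 31 19 32
f 31 32 21
f 32 19 33
f 32 33 21
f 33 19 34
f 33 34 21
f 34 19 35
f 34 35 21
f 35 19 20
f 35 20 21



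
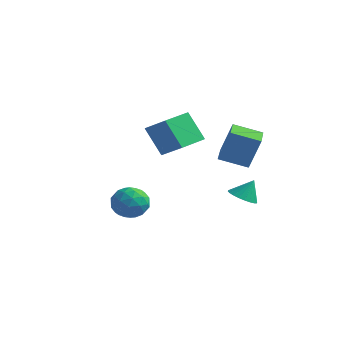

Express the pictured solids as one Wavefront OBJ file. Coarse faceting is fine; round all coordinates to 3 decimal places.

v 3.12 1.415 -1.108
v 3.918 1.33 -1.321
v 3.46 1.905 -0.032
v 3.853 1.626 -1.436
v 3.676 1.889 -1.5
v 3.415 2.081 -1.505
v 3.109 2.171 -1.449
v 2.805 2.146 -1.342
v 2.548 2.009 -1.198
v 2.379 1.782 -1.041
v 2.322 1.5 -0.894
v 2.387 1.204 -0.78
v 2.564 0.94 -0.715
v 2.825 0.748 -0.71
v 3.131 0.658 -0.766
v 3.435 0.683 -0.874
v 3.692 0.82 -1.017
v 3.861 1.047 -1.174
v -0.045 -2.348 -0.448
v 0.669 -2.995 -0.842
v -1.269 -3.365 -0.998
v -0.555 -4.012 -1.392
v -0.657 -3.915 -0.36
v 0.1 -3.286 -0.021
v -0.7 -3.074 -1.819
v 0.057 -2.445 -1.48
v 0.264 -3.444 -1.69
v 0.291 -3.963 -0.788
v -0.891 -2.397 -1.052
v -0.864 -2.916 -0.15
v 0.42 -2.582 -0.597
v -1.02 -3.778 -1.243
v -1.079 -3.721 -0.637
v -0.66 -4.101 -0.868
v 0.085 -2.753 -0.114
v 0.505 -3.133 -0.346
v -0.274 -3.674 -0.062
v -1.105 -3.227 -1.494
v -0.685 -3.607 -1.726
v 0.06 -2.259 -0.972
v 0.479 -2.639 -1.203
v -0.326 -2.686 -1.778
v 0.601 -3.226 -1.327
v -0.118 -3.824 -1.649
v -0.204 -3.273 -1.901
v 0.241 -2.903 -1.701
v 0.617 -3.531 -0.797
v -0.102 -4.129 -1.119
v -0.162 -4.072 -0.513
v 0.283 -3.702 -0.314
v 0.379 -3.795 -1.295
v -0.498 -2.231 -0.721
v -1.217 -2.829 -1.043
v -0.883 -2.658 -1.526
v -0.438 -2.288 -1.327
v -0.482 -2.536 -0.191
v -1.201 -3.134 -0.513
v -0.841 -3.457 -0.139
v -0.396 -3.087 0.061
v -0.979 -2.565 -0.545
v 1.805 1.086 1.278
v 2.309 1.44 3.086
v 0.838 2.557 1.259
v 1.342 2.911 3.067
v 3.098 1.929 0.753
v 3.602 2.283 2.561
v 2.131 3.4 0.734
v 2.635 3.754 2.542
v -3.999 2.361 1.752
v -2.536 2.251 2.65
v -3.939 4.185 1.878
v -2.477 4.076 2.776
v -2.943 2.444 0.044
v -1.481 2.335 0.942
v -2.884 4.269 0.17
v -1.421 4.159 1.068
f 2 1 4
f 2 4 3
f 4 1 5
f 4 5 3
f 5 1 6
f 5 6 3
f 6 1 7
f 6 7 3
f 7 1 8
f 7 8 3
f 8 1 9
f 8 9 3
f 9 1 10
f 9 10 3
f 10 1 11
f 10 11 3
f 11 1 12
f 11 12 3
f 12 1 13
f 12 13 3
f 13 1 14
f 13 14 3
f 14 1 15
f 14 15 3
f 15 1 16
f 15 16 3
f 16 1 17
f 16 17 3
f 17 1 18
f 17 18 3
f 18 1 2
f 18 2 3
f 19 56 35
f 56 30 59
f 35 59 24
f 56 59 35
f 19 35 31
f 35 24 36
f 31 36 20
f 35 36 31
f 19 31 40
f 31 20 41
f 40 41 26
f 31 41 40
f 19 40 52
f 40 26 55
f 52 55 29
f 40 55 52
f 19 52 56
f 52 29 60
f 56 60 30
f 52 60 56
f 20 36 47
f 36 24 50
f 47 50 28
f 36 50 47
f 24 59 37
f 59 30 58
f 37 58 23
f 59 58 37
f 30 60 57
f 60 29 53
f 57 53 21
f 60 53 57
f 29 55 54
f 55 26 42
f 54 42 25
f 55 42 54
f 26 41 46
f 41 20 43
f 46 43 27
f 41 43 46
f 22 48 34
f 48 28 49
f 34 49 23
f 48 49 34
f 22 34 32
f 34 23 33
f 32 33 21
f 34 33 32
f 22 32 39
f 32 21 38
f 39 38 25
f 32 38 39
f 22 39 44
f 39 25 45
f 44 45 27
f 39 45 44
f 22 44 48
f 44 27 51
f 48 51 28
f 44 51 48
f 23 49 37
f 49 28 50
f 37 50 24
f 49 50 37
f 21 33 57
f 33 23 58
f 57 58 30
f 33 58 57
f 25 38 54
f 38 21 53
f 54 53 29
f 38 53 54
f 27 45 46
f 45 25 42
f 46 42 26
f 45 42 46
f 28 51 47
f 51 27 43
f 47 43 20
f 51 43 47
f 62 64 61
f 65 62 61
f 61 64 63
f 63 65 61
f 62 68 64
f 66 62 65
f 66 68 62
f 64 68 63
f 67 65 63
f 63 68 67
f 67 66 65
f 68 66 67
f 70 72 69
f 73 70 69
f 69 72 71
f 71 73 69
f 70 76 72
f 74 70 73
f 74 76 70
f 72 76 71
f 75 73 71
f 71 76 75
f 75 74 73
f 76 74 75

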